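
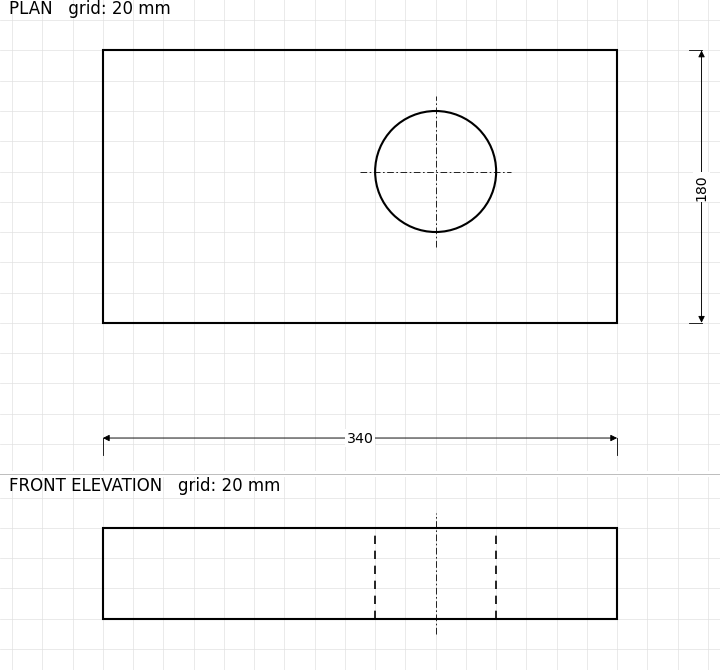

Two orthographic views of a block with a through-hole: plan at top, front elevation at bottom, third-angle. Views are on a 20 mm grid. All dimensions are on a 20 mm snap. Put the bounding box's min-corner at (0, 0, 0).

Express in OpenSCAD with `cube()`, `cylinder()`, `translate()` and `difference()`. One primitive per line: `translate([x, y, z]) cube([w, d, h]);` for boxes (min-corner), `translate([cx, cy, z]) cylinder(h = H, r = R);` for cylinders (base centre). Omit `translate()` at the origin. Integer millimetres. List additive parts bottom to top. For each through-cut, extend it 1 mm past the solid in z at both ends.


difference() {
  cube([340, 180, 60]);
  translate([220, 100, -1]) cylinder(h = 62, r = 40);
}


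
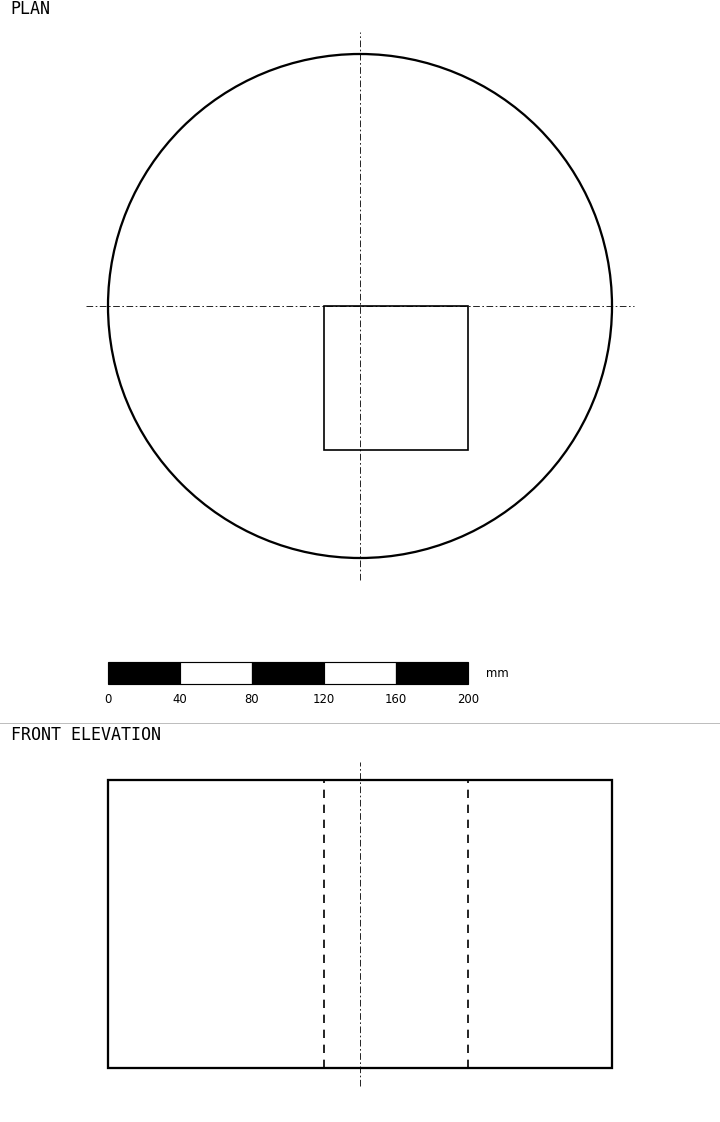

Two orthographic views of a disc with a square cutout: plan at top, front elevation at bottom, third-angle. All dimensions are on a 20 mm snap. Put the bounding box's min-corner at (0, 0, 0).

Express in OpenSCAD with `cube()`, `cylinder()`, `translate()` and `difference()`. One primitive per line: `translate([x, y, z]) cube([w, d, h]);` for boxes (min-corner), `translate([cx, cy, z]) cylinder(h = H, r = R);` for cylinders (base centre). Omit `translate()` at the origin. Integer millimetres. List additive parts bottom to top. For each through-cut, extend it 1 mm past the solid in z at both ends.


difference() {
  translate([140, 140, 0]) cylinder(h = 160, r = 140);
  translate([120, 60, -1]) cube([80, 80, 162]);
}


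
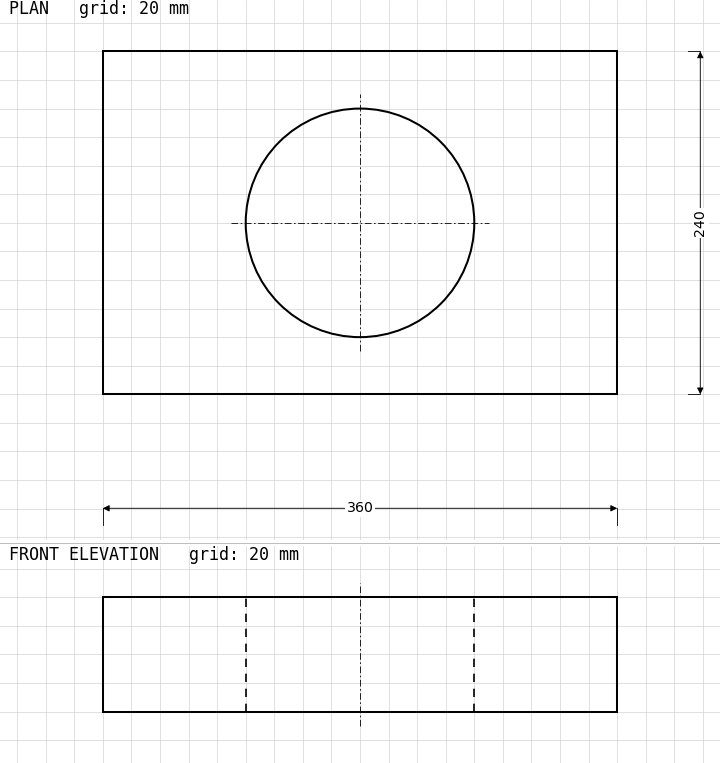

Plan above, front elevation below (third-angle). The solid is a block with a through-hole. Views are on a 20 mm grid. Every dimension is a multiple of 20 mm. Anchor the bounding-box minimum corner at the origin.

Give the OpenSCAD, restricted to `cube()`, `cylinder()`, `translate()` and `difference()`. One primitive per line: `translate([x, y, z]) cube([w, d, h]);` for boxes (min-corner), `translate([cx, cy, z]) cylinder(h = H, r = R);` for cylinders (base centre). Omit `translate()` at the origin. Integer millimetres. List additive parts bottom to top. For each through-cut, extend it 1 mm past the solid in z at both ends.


difference() {
  cube([360, 240, 80]);
  translate([180, 120, -1]) cylinder(h = 82, r = 80);
}


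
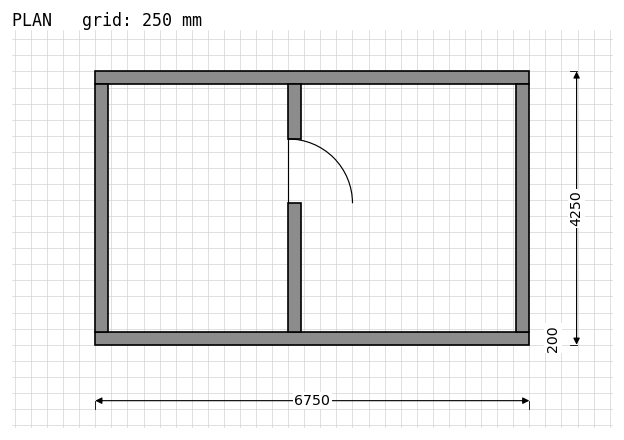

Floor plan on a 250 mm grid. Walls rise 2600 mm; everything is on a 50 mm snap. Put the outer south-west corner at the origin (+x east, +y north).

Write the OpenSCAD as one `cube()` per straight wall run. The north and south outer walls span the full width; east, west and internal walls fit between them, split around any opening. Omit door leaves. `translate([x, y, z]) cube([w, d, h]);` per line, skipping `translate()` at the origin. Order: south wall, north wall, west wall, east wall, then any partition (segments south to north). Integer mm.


cube([6750, 200, 2600]);
translate([0, 4050, 0]) cube([6750, 200, 2600]);
translate([0, 200, 0]) cube([200, 3850, 2600]);
translate([6550, 200, 0]) cube([200, 3850, 2600]);
translate([3000, 200, 0]) cube([200, 2000, 2600]);
translate([3000, 3200, 0]) cube([200, 850, 2600]);


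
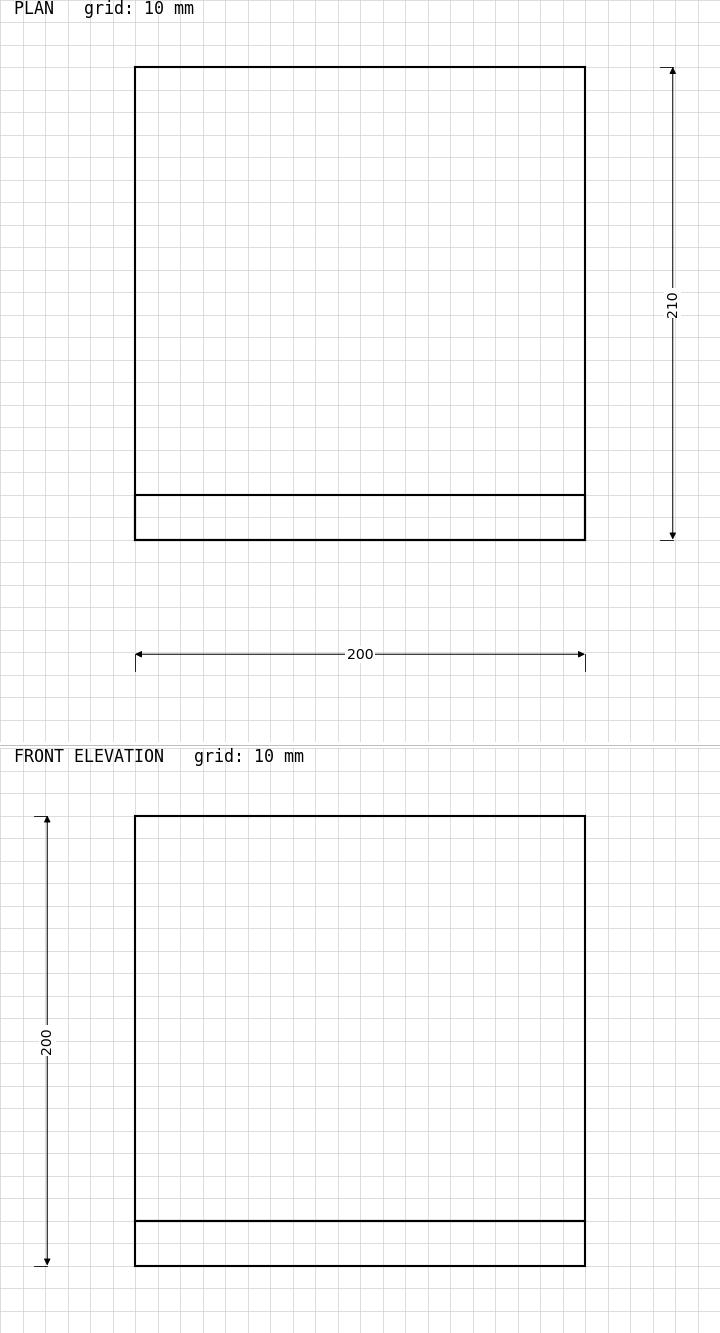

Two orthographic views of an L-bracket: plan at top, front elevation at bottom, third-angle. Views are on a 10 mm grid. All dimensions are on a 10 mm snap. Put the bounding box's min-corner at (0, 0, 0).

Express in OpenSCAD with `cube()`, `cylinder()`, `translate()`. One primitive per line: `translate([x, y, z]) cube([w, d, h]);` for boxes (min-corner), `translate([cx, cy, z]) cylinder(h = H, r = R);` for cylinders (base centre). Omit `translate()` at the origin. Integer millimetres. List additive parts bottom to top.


cube([200, 210, 20]);
translate([0, 0, 20]) cube([200, 20, 180]);


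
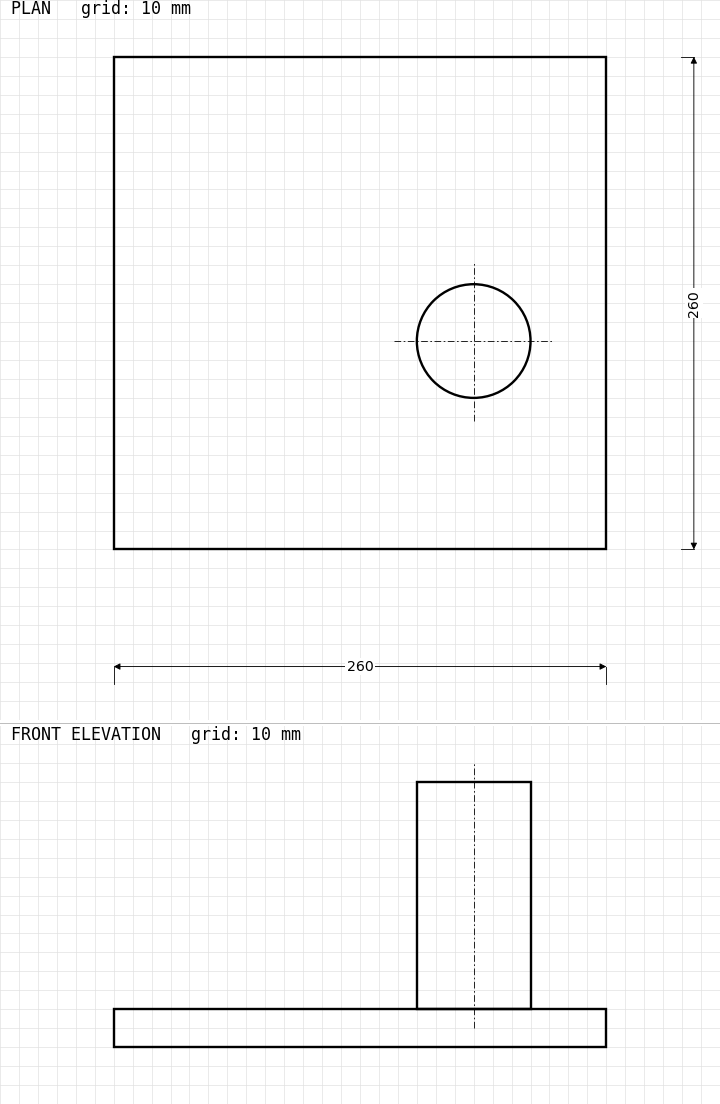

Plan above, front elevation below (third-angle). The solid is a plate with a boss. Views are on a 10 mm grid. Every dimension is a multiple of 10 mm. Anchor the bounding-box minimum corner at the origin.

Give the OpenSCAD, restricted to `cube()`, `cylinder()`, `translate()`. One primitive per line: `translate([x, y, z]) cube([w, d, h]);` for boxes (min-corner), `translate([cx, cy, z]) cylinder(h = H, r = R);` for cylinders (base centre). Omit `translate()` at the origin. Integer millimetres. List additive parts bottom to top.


cube([260, 260, 20]);
translate([190, 110, 20]) cylinder(h = 120, r = 30);


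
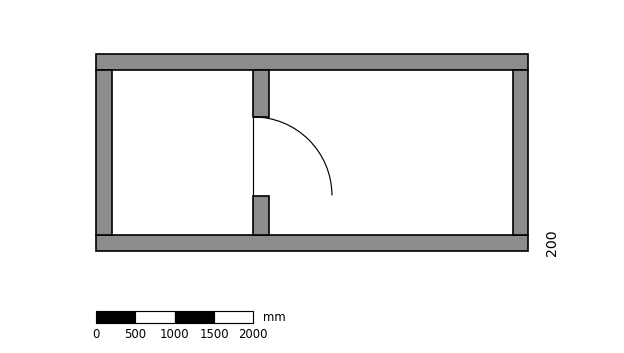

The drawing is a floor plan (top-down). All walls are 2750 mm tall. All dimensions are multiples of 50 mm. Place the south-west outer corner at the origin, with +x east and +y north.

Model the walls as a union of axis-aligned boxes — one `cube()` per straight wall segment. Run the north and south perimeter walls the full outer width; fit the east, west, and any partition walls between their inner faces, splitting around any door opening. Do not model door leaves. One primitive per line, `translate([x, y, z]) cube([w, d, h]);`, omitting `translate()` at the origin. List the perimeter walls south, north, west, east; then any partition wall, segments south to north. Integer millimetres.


cube([5500, 200, 2750]);
translate([0, 2300, 0]) cube([5500, 200, 2750]);
translate([0, 200, 0]) cube([200, 2100, 2750]);
translate([5300, 200, 0]) cube([200, 2100, 2750]);
translate([2000, 200, 0]) cube([200, 500, 2750]);
translate([2000, 1700, 0]) cube([200, 600, 2750]);


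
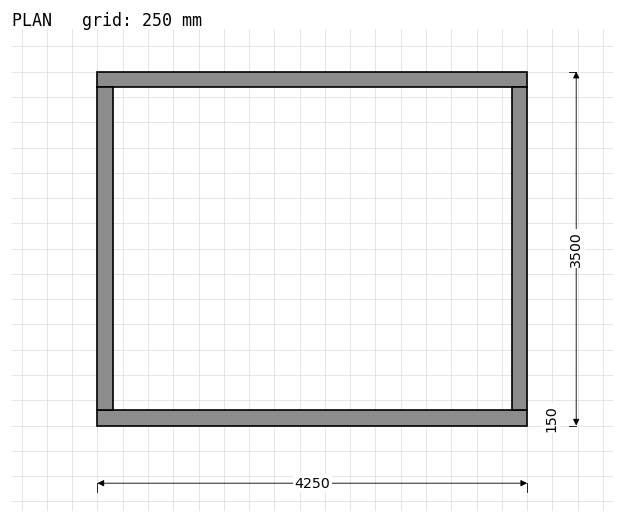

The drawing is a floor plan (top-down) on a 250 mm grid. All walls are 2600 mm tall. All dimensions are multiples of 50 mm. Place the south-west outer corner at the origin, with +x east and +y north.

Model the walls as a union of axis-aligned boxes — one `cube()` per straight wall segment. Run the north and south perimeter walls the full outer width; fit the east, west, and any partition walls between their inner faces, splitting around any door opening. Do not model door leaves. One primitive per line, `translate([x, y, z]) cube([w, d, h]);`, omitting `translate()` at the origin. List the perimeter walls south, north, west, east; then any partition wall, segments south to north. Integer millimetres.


cube([4250, 150, 2600]);
translate([0, 3350, 0]) cube([4250, 150, 2600]);
translate([0, 150, 0]) cube([150, 3200, 2600]);
translate([4100, 150, 0]) cube([150, 3200, 2600]);


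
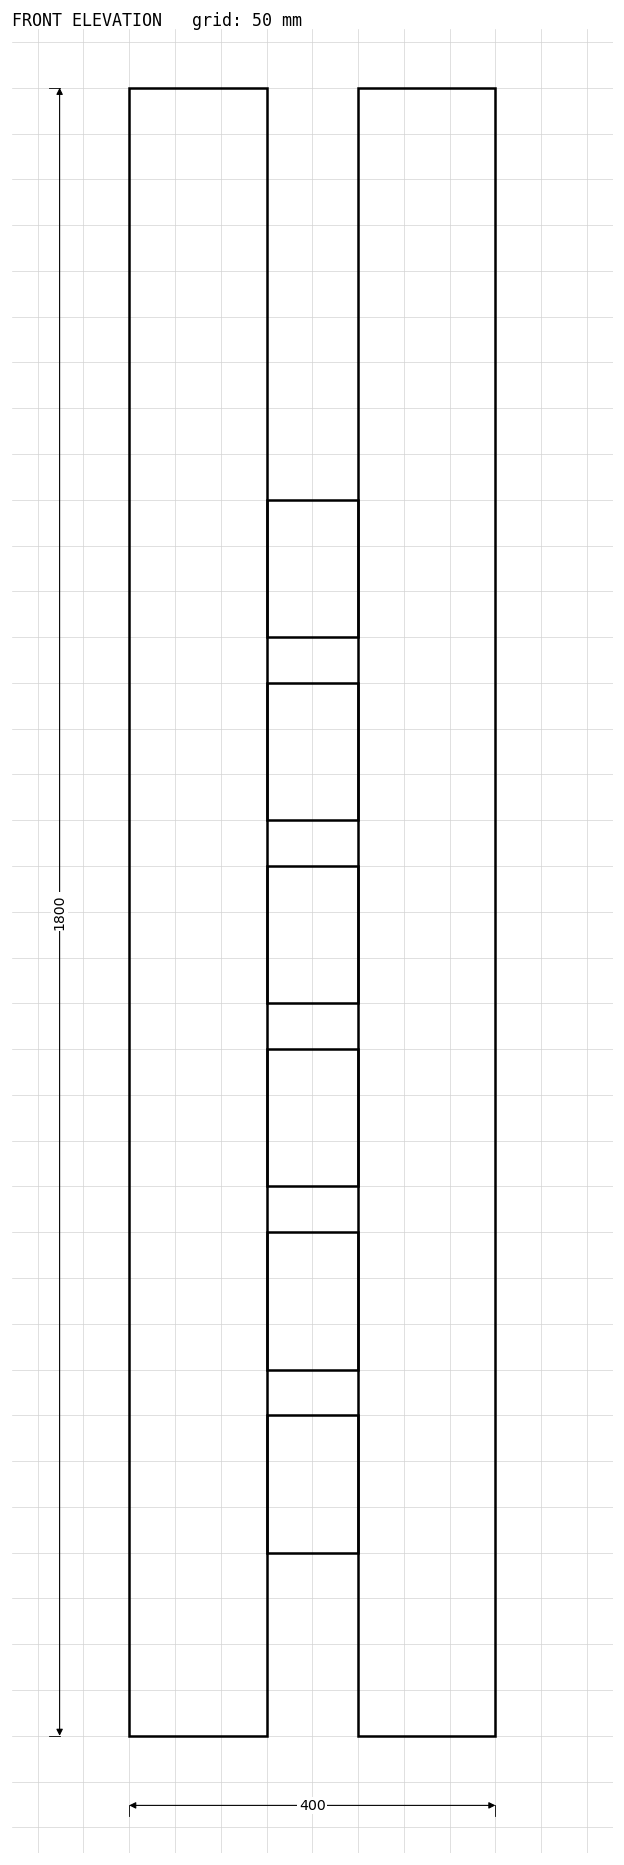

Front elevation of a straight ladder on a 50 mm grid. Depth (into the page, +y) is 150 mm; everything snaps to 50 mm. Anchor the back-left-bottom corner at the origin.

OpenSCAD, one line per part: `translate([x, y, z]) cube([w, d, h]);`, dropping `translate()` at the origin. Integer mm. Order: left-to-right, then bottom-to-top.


cube([150, 150, 1800]);
translate([150, 0, 200]) cube([100, 150, 150]);
translate([150, 0, 400]) cube([100, 150, 150]);
translate([150, 0, 600]) cube([100, 150, 150]);
translate([150, 0, 800]) cube([100, 150, 150]);
translate([150, 0, 1000]) cube([100, 150, 150]);
translate([150, 0, 1200]) cube([100, 150, 150]);
translate([250, 0, 0]) cube([150, 150, 1800]);


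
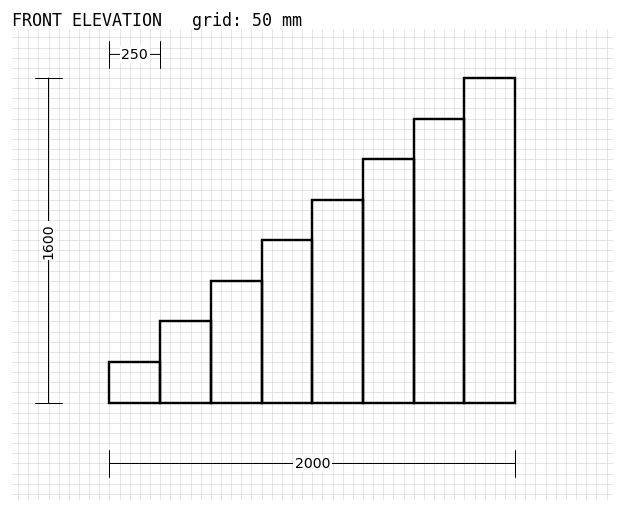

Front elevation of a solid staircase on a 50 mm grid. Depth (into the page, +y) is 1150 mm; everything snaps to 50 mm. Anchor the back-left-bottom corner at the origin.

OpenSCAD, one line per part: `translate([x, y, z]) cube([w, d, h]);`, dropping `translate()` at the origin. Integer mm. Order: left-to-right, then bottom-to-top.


cube([250, 1150, 200]);
translate([250, 0, 0]) cube([250, 1150, 400]);
translate([500, 0, 0]) cube([250, 1150, 600]);
translate([750, 0, 0]) cube([250, 1150, 800]);
translate([1000, 0, 0]) cube([250, 1150, 1000]);
translate([1250, 0, 0]) cube([250, 1150, 1200]);
translate([1500, 0, 0]) cube([250, 1150, 1400]);
translate([1750, 0, 0]) cube([250, 1150, 1600]);


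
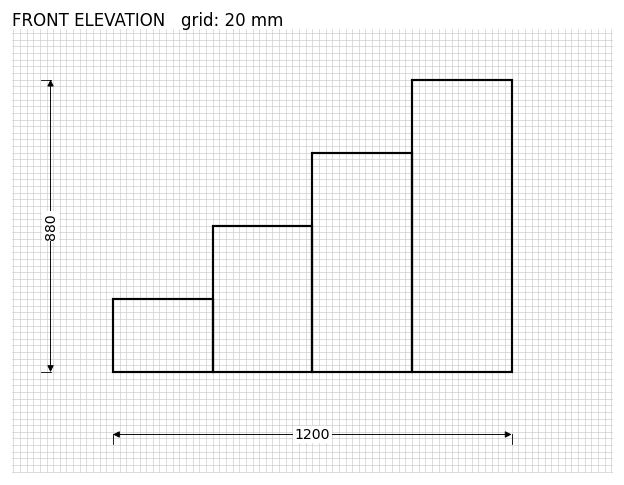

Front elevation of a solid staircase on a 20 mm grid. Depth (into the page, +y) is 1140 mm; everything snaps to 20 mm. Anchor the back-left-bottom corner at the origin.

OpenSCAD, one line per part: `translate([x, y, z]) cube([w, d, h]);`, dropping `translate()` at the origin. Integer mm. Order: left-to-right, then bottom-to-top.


cube([300, 1140, 220]);
translate([300, 0, 0]) cube([300, 1140, 440]);
translate([600, 0, 0]) cube([300, 1140, 660]);
translate([900, 0, 0]) cube([300, 1140, 880]);


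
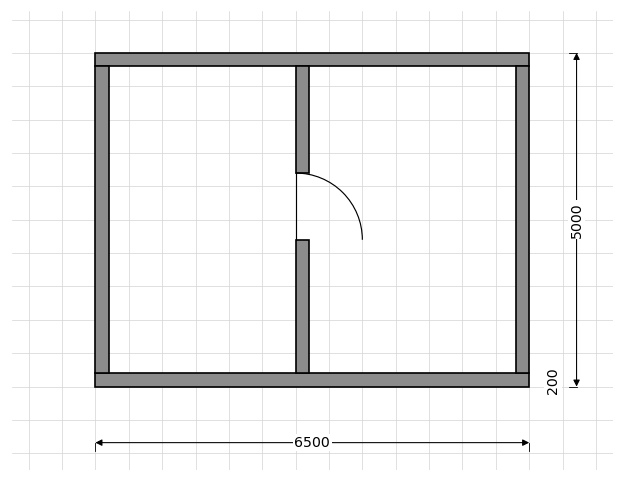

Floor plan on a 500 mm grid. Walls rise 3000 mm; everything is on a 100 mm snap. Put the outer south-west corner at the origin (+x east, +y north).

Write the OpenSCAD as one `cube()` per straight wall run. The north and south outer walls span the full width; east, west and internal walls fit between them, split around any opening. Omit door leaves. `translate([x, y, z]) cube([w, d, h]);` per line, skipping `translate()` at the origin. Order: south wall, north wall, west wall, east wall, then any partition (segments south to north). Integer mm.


cube([6500, 200, 3000]);
translate([0, 4800, 0]) cube([6500, 200, 3000]);
translate([0, 200, 0]) cube([200, 4600, 3000]);
translate([6300, 200, 0]) cube([200, 4600, 3000]);
translate([3000, 200, 0]) cube([200, 2000, 3000]);
translate([3000, 3200, 0]) cube([200, 1600, 3000]);


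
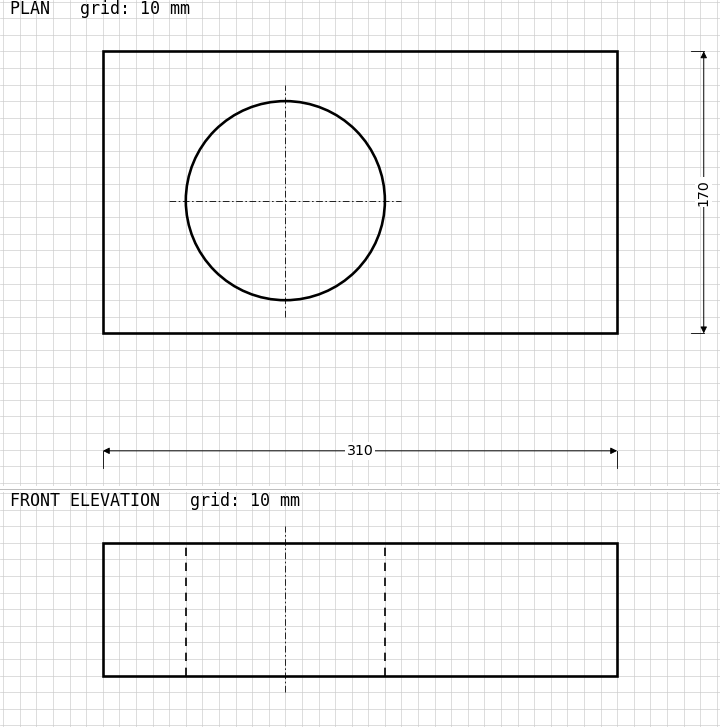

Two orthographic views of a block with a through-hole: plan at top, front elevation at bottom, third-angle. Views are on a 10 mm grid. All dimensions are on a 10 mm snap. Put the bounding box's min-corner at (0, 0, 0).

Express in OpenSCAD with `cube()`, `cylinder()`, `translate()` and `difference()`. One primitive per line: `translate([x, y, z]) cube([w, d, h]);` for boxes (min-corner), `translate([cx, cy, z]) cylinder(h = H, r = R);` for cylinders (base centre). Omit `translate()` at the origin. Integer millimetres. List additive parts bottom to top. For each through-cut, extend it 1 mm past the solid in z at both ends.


difference() {
  cube([310, 170, 80]);
  translate([110, 80, -1]) cylinder(h = 82, r = 60);
}


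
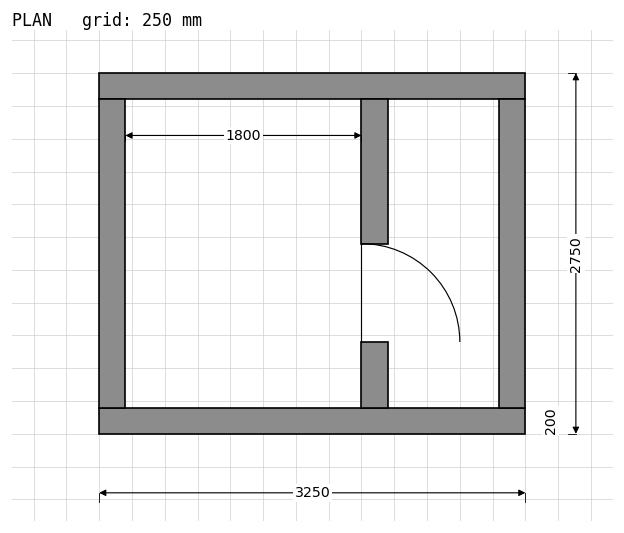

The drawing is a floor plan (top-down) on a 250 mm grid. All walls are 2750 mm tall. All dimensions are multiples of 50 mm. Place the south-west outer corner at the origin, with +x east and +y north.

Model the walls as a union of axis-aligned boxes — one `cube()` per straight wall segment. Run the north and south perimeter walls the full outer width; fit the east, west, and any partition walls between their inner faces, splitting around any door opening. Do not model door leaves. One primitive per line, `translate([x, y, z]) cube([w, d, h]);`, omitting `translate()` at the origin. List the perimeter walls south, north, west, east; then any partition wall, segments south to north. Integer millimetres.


cube([3250, 200, 2750]);
translate([0, 2550, 0]) cube([3250, 200, 2750]);
translate([0, 200, 0]) cube([200, 2350, 2750]);
translate([3050, 200, 0]) cube([200, 2350, 2750]);
translate([2000, 200, 0]) cube([200, 500, 2750]);
translate([2000, 1450, 0]) cube([200, 1100, 2750]);


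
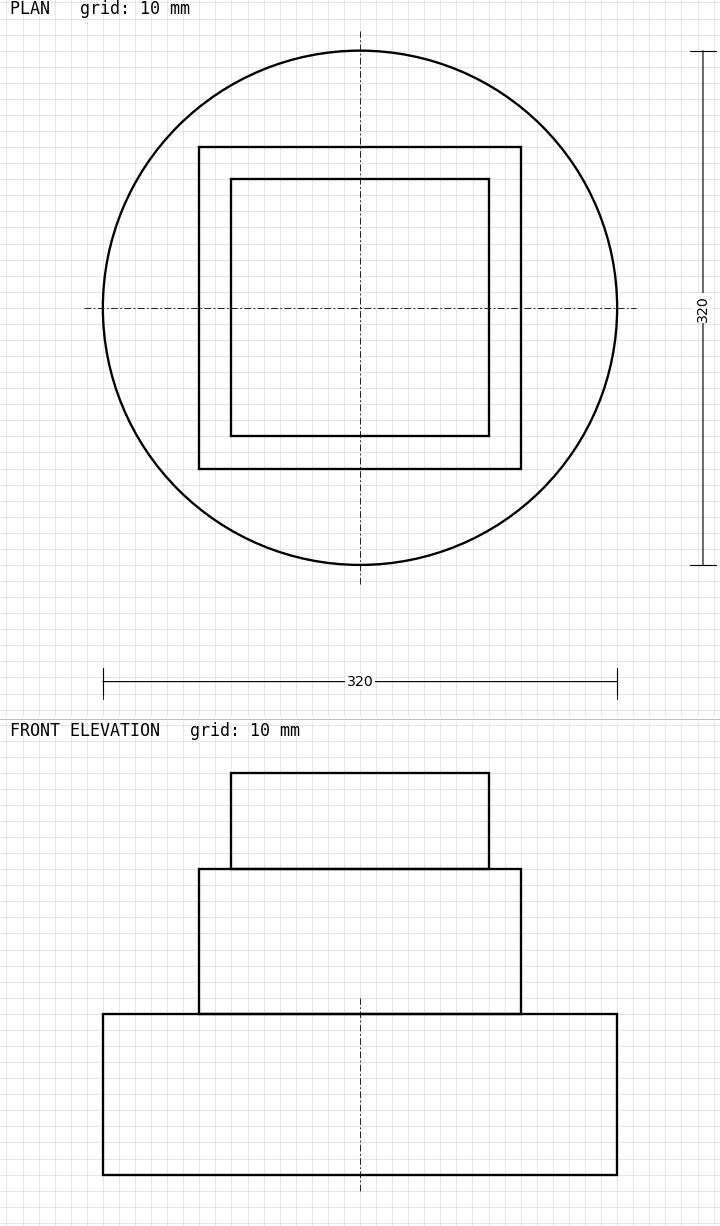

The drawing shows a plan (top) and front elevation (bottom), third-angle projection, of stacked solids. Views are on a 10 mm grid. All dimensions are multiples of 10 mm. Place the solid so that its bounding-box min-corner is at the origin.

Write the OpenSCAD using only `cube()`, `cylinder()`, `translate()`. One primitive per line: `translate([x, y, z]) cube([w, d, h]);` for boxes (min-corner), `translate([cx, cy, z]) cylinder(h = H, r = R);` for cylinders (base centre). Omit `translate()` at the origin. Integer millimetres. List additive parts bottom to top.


translate([160, 160, 0]) cylinder(h = 100, r = 160);
translate([60, 60, 100]) cube([200, 200, 90]);
translate([80, 80, 190]) cube([160, 160, 60]);


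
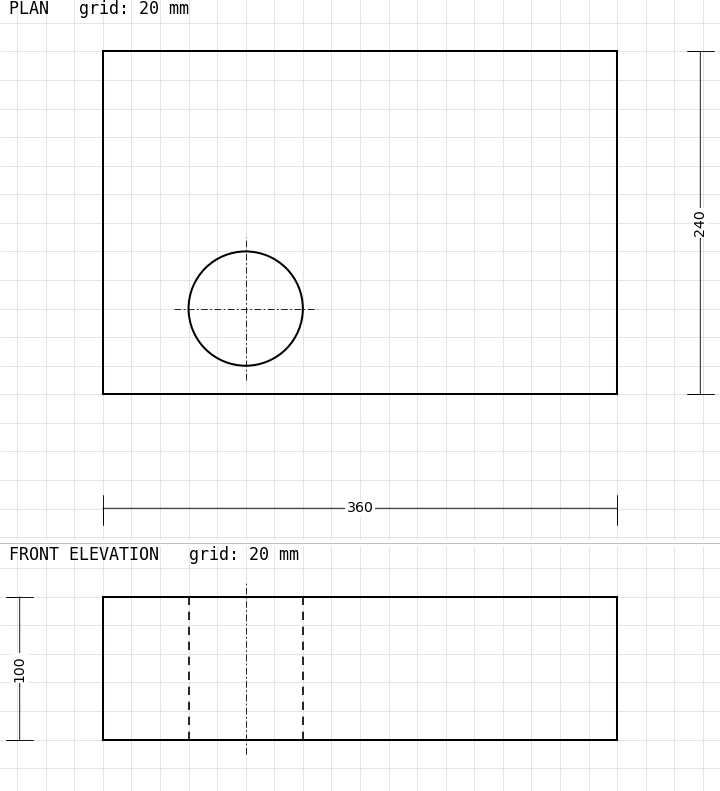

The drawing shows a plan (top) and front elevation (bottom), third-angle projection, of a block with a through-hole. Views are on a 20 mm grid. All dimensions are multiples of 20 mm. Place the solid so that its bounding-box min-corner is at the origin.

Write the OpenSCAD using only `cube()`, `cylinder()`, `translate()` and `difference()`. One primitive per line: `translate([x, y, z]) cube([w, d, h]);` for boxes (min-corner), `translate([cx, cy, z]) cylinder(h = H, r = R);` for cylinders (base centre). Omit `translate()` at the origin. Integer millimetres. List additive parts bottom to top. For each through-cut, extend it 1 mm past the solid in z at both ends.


difference() {
  cube([360, 240, 100]);
  translate([100, 60, -1]) cylinder(h = 102, r = 40);
}


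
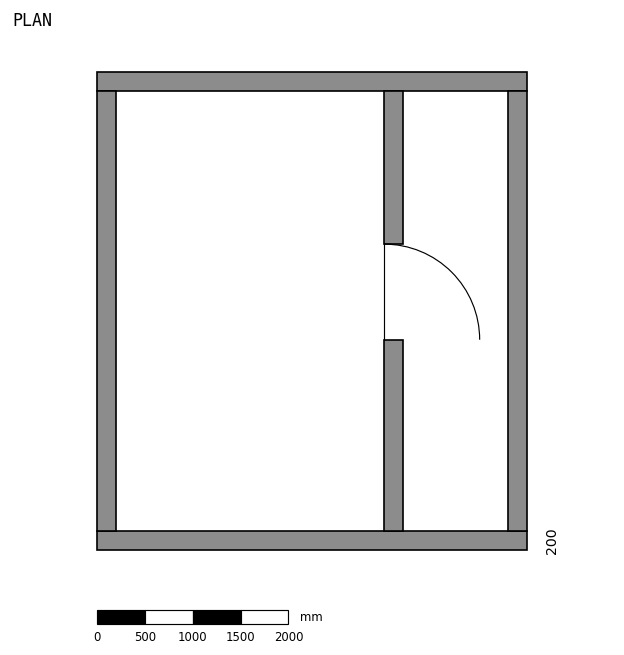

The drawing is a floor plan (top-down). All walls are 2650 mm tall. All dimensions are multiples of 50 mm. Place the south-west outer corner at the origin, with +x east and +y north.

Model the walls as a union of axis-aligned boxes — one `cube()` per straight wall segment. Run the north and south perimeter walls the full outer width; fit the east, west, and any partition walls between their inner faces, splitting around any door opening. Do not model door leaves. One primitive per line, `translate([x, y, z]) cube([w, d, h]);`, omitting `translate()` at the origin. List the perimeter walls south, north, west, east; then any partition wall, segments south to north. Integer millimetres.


cube([4500, 200, 2650]);
translate([0, 4800, 0]) cube([4500, 200, 2650]);
translate([0, 200, 0]) cube([200, 4600, 2650]);
translate([4300, 200, 0]) cube([200, 4600, 2650]);
translate([3000, 200, 0]) cube([200, 2000, 2650]);
translate([3000, 3200, 0]) cube([200, 1600, 2650]);


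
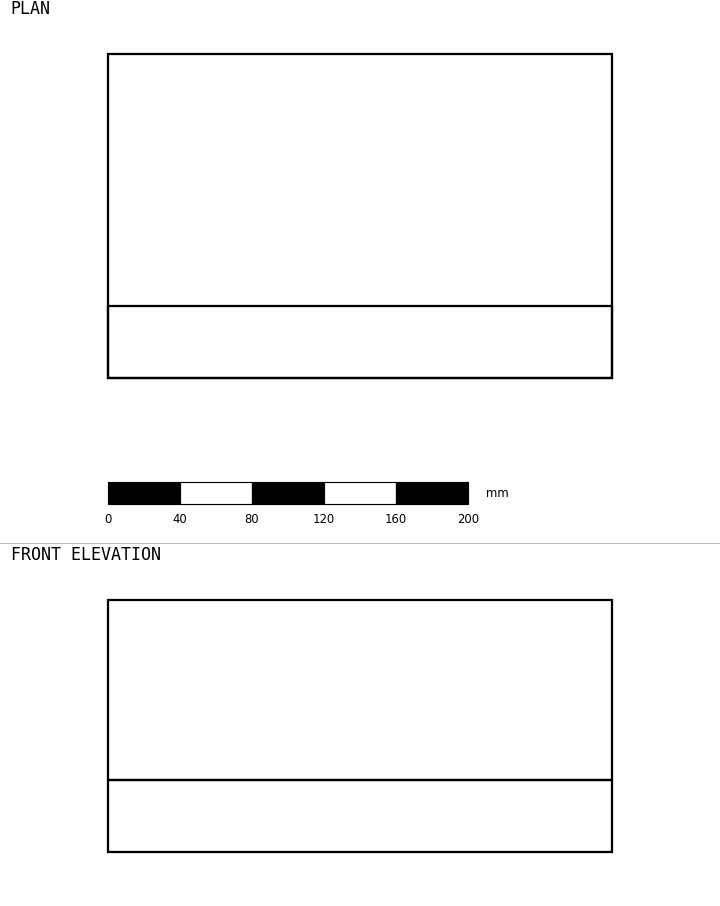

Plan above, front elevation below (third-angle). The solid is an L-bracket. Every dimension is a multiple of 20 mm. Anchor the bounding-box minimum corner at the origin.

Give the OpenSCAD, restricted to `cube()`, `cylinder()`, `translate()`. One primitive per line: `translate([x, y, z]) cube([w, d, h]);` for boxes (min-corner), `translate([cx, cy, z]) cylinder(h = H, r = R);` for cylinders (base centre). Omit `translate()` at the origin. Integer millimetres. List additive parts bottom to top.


cube([280, 180, 40]);
translate([0, 0, 40]) cube([280, 40, 100]);


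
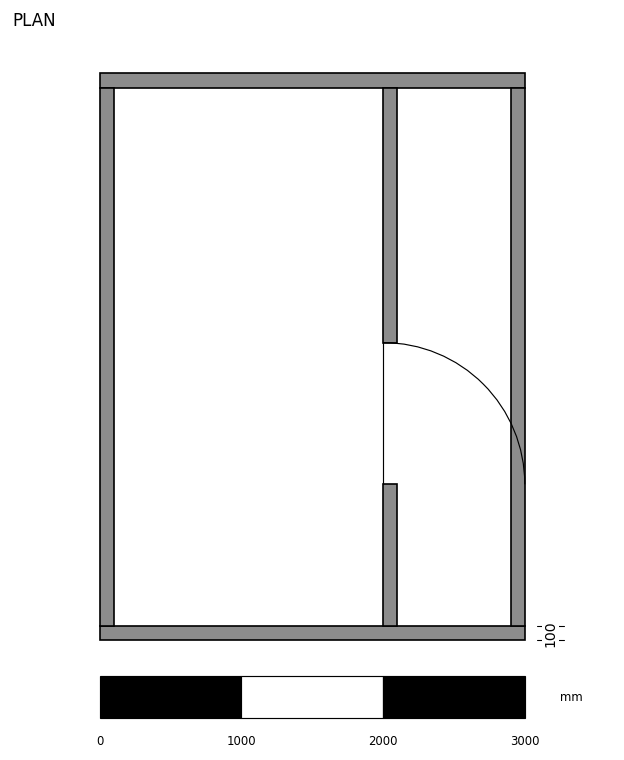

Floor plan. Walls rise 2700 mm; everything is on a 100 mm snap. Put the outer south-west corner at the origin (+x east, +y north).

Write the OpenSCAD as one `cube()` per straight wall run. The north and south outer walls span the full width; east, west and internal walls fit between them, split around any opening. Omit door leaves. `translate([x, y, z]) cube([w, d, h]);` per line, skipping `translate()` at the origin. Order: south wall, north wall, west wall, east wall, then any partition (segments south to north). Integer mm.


cube([3000, 100, 2700]);
translate([0, 3900, 0]) cube([3000, 100, 2700]);
translate([0, 100, 0]) cube([100, 3800, 2700]);
translate([2900, 100, 0]) cube([100, 3800, 2700]);
translate([2000, 100, 0]) cube([100, 1000, 2700]);
translate([2000, 2100, 0]) cube([100, 1800, 2700]);


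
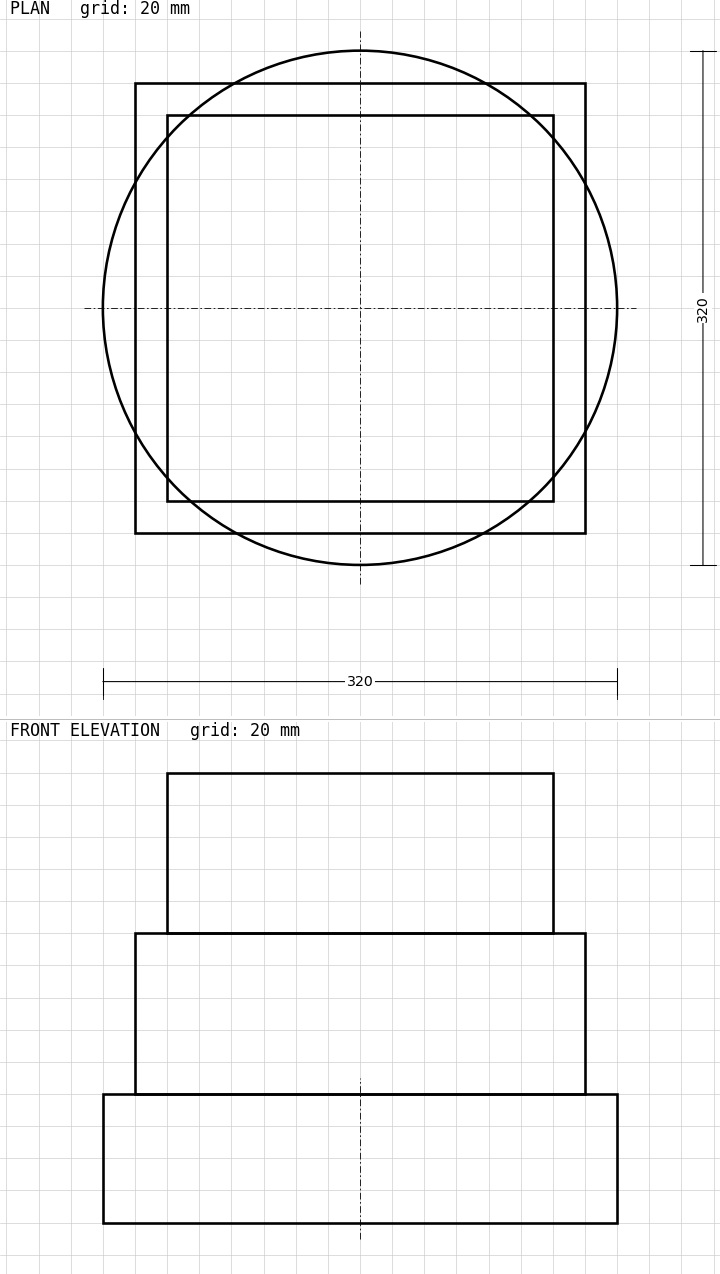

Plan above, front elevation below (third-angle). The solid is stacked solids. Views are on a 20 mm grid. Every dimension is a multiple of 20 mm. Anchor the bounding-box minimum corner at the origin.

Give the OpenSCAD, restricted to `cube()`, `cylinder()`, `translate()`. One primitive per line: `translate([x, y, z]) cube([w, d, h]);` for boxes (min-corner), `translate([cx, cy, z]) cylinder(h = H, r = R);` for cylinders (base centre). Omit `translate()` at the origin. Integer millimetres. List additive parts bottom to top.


translate([160, 160, 0]) cylinder(h = 80, r = 160);
translate([20, 20, 80]) cube([280, 280, 100]);
translate([40, 40, 180]) cube([240, 240, 100]);


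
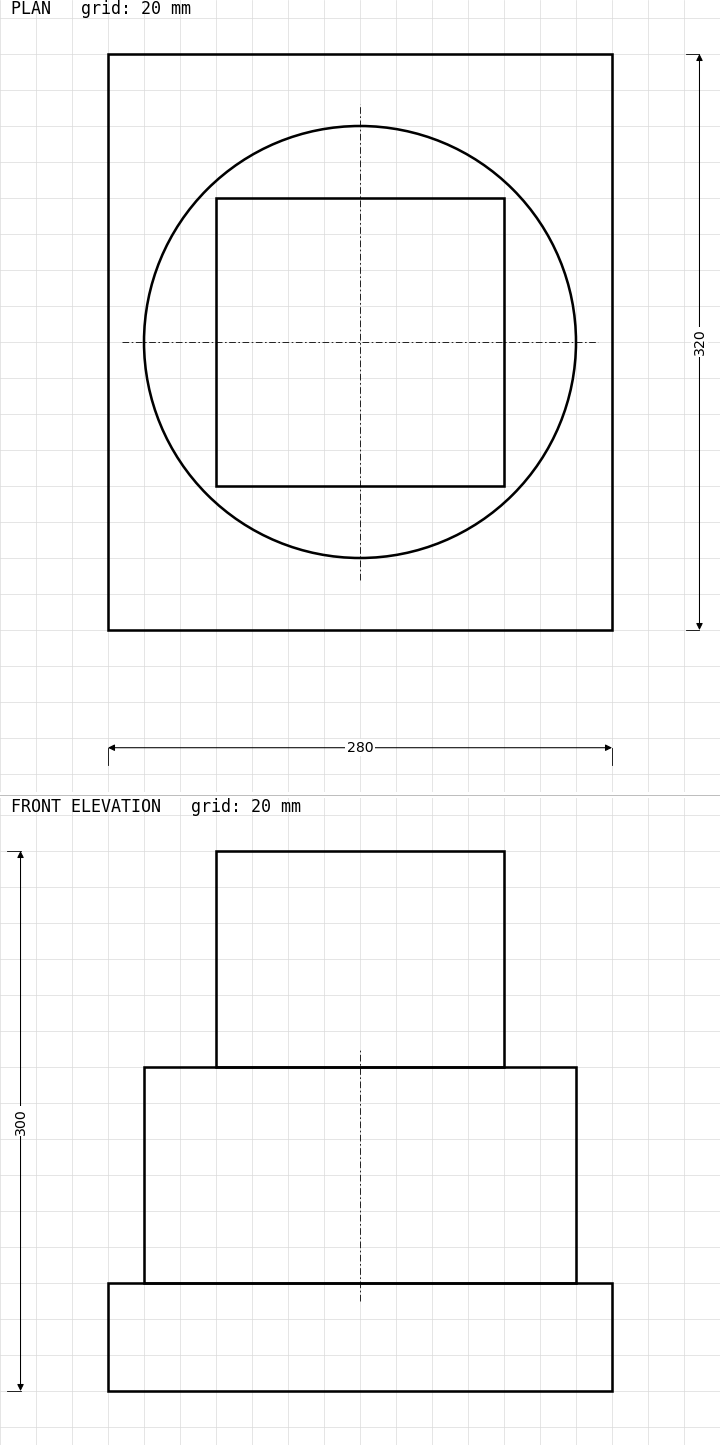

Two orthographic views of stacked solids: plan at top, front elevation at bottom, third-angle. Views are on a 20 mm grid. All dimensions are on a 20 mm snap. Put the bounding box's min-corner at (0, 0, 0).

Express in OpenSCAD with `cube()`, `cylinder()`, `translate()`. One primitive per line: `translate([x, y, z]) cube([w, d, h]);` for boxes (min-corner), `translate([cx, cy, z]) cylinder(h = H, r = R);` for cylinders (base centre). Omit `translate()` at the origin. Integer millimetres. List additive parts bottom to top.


cube([280, 320, 60]);
translate([140, 160, 60]) cylinder(h = 120, r = 120);
translate([60, 80, 180]) cube([160, 160, 120]);


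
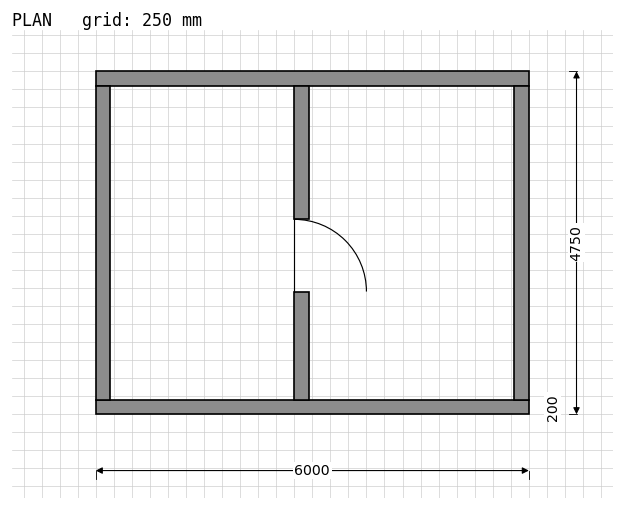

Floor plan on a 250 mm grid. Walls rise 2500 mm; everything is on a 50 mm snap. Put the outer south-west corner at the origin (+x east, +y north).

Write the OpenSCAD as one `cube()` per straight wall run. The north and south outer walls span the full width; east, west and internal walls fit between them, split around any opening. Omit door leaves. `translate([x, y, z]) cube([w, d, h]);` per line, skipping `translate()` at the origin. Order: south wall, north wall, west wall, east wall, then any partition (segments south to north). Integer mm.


cube([6000, 200, 2500]);
translate([0, 4550, 0]) cube([6000, 200, 2500]);
translate([0, 200, 0]) cube([200, 4350, 2500]);
translate([5800, 200, 0]) cube([200, 4350, 2500]);
translate([2750, 200, 0]) cube([200, 1500, 2500]);
translate([2750, 2700, 0]) cube([200, 1850, 2500]);


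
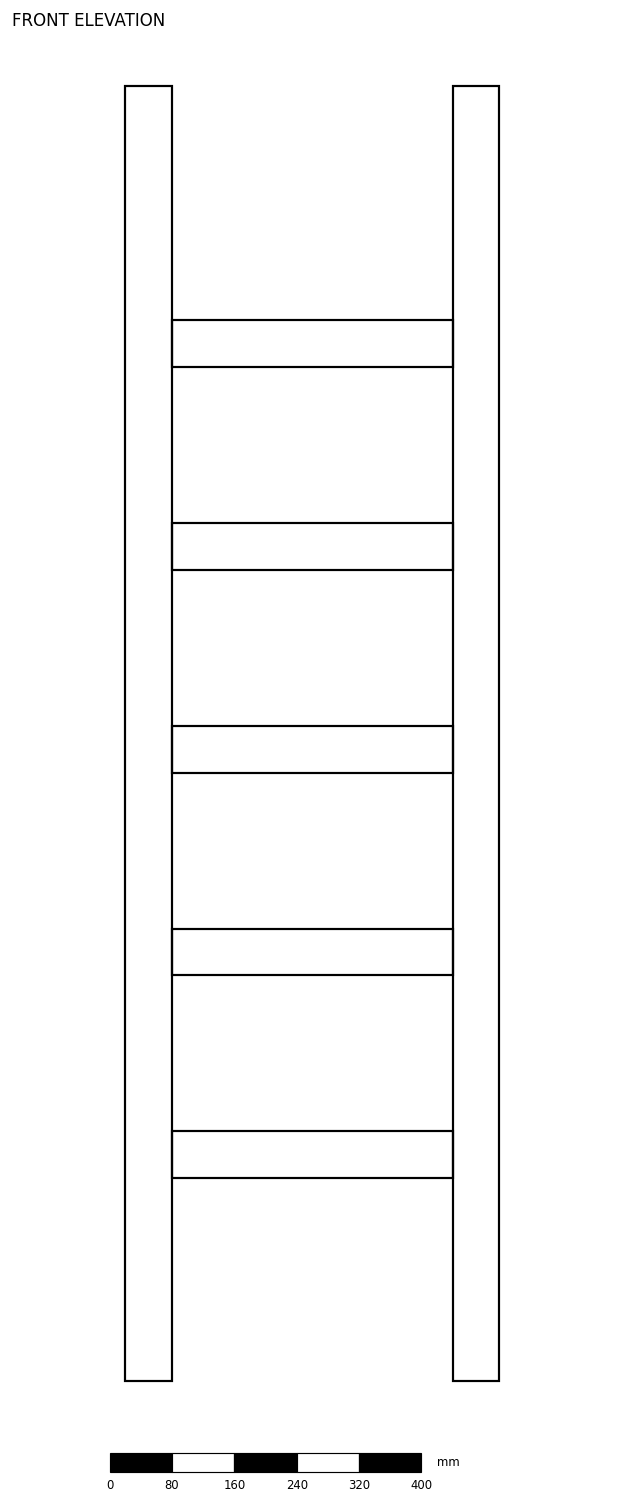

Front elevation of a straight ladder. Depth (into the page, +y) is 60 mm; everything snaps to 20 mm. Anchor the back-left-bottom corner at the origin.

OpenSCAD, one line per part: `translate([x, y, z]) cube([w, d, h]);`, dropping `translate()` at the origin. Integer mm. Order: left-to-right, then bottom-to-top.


cube([60, 60, 1660]);
translate([60, 0, 260]) cube([360, 60, 60]);
translate([60, 0, 520]) cube([360, 60, 60]);
translate([60, 0, 780]) cube([360, 60, 60]);
translate([60, 0, 1040]) cube([360, 60, 60]);
translate([60, 0, 1300]) cube([360, 60, 60]);
translate([420, 0, 0]) cube([60, 60, 1660]);


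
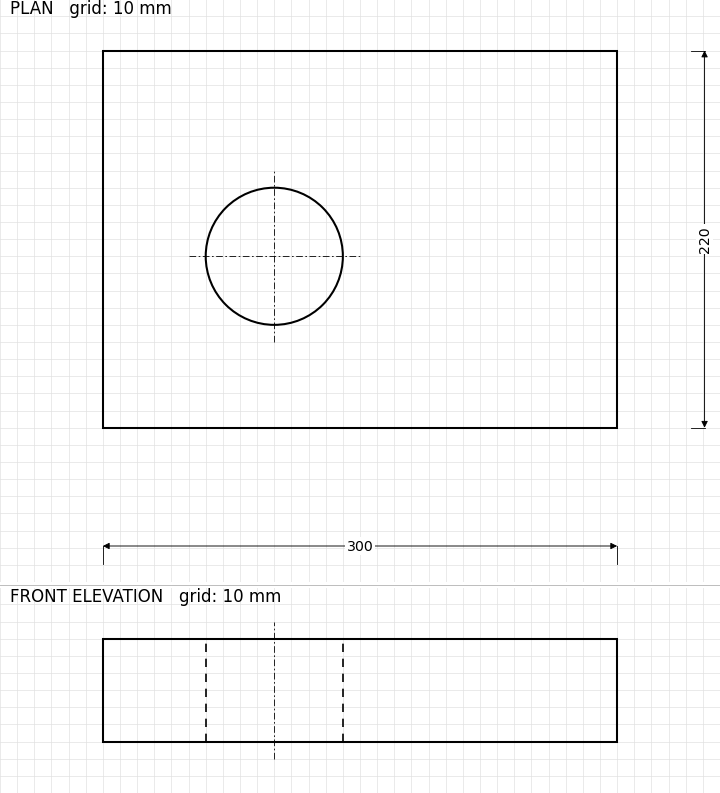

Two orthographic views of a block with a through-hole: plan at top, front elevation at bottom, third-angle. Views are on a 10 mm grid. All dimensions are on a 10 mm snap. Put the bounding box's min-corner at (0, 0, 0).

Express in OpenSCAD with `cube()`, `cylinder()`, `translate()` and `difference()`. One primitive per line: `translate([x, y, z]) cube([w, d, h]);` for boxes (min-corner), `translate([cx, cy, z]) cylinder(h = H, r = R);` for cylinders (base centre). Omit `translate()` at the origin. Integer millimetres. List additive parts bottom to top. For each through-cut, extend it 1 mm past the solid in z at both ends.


difference() {
  cube([300, 220, 60]);
  translate([100, 100, -1]) cylinder(h = 62, r = 40);
}


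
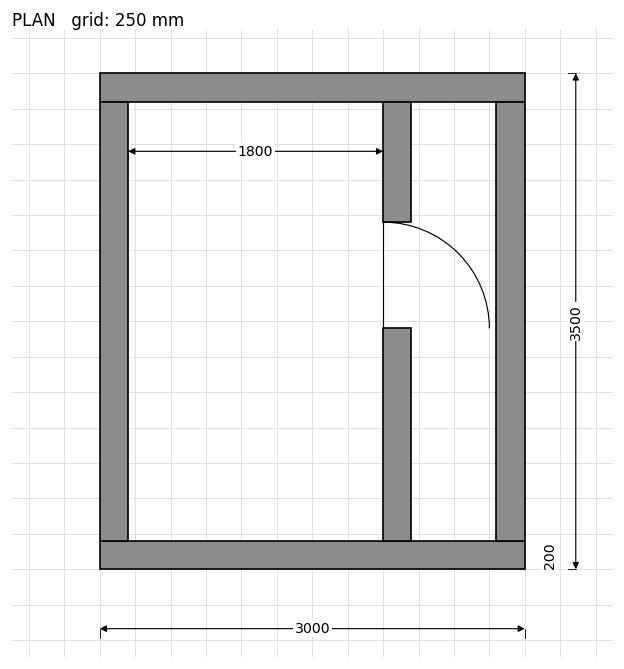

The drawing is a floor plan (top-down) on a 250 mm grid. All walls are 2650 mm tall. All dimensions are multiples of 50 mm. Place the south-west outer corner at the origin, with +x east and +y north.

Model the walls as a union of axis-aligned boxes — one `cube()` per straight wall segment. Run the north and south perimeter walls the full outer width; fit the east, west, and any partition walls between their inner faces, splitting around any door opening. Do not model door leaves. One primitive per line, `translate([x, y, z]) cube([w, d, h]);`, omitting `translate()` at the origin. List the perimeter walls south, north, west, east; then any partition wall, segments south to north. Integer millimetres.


cube([3000, 200, 2650]);
translate([0, 3300, 0]) cube([3000, 200, 2650]);
translate([0, 200, 0]) cube([200, 3100, 2650]);
translate([2800, 200, 0]) cube([200, 3100, 2650]);
translate([2000, 200, 0]) cube([200, 1500, 2650]);
translate([2000, 2450, 0]) cube([200, 850, 2650]);


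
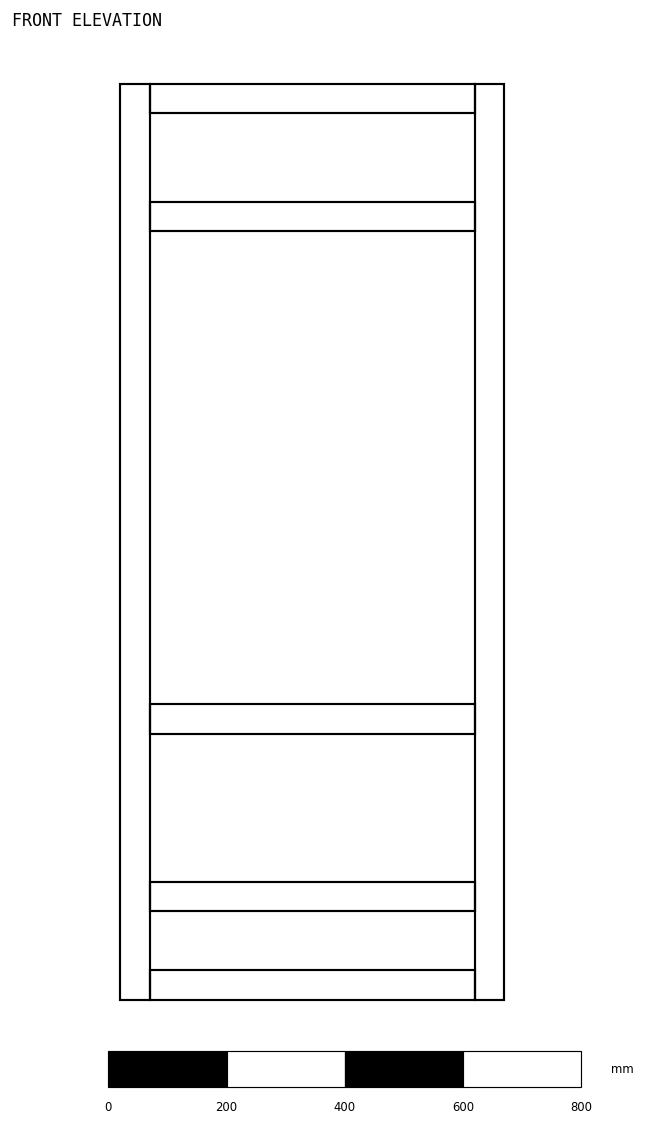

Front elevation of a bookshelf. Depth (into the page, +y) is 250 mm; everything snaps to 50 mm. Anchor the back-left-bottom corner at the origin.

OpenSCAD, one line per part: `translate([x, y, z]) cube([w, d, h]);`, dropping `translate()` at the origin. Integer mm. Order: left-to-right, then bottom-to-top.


cube([50, 250, 1550]);
translate([50, 0, 0]) cube([550, 250, 50]);
translate([50, 0, 150]) cube([550, 250, 50]);
translate([50, 0, 450]) cube([550, 250, 50]);
translate([50, 0, 1300]) cube([550, 250, 50]);
translate([50, 0, 1500]) cube([550, 250, 50]);
translate([600, 0, 0]) cube([50, 250, 1550]);


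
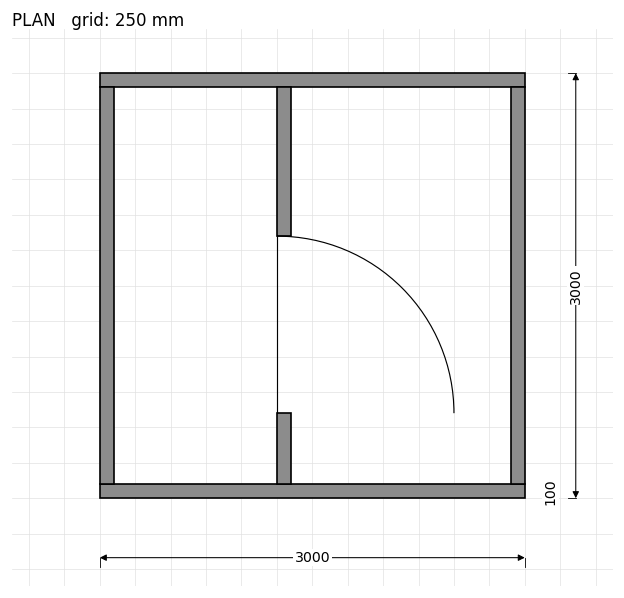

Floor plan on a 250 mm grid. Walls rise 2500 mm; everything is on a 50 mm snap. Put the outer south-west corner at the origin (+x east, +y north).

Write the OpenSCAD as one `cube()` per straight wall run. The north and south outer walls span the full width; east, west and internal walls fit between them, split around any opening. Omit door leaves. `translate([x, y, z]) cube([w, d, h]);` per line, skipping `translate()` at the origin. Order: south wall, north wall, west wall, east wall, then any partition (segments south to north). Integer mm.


cube([3000, 100, 2500]);
translate([0, 2900, 0]) cube([3000, 100, 2500]);
translate([0, 100, 0]) cube([100, 2800, 2500]);
translate([2900, 100, 0]) cube([100, 2800, 2500]);
translate([1250, 100, 0]) cube([100, 500, 2500]);
translate([1250, 1850, 0]) cube([100, 1050, 2500]);


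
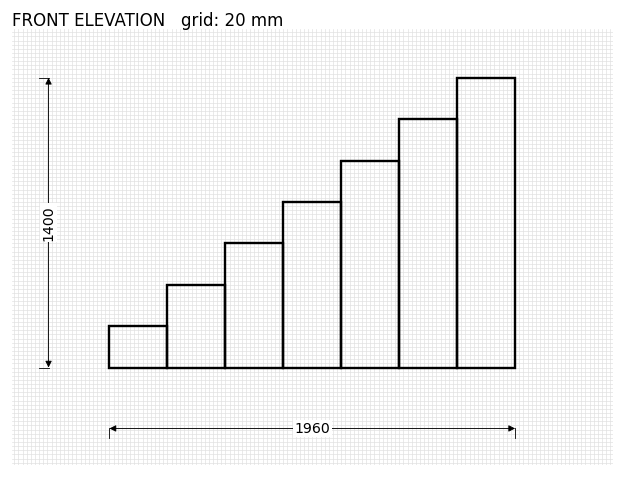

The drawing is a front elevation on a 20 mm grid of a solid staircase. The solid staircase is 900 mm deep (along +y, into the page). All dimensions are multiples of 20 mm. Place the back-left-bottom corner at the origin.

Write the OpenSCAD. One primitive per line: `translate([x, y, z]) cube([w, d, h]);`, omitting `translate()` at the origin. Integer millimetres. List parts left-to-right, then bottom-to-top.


cube([280, 900, 200]);
translate([280, 0, 0]) cube([280, 900, 400]);
translate([560, 0, 0]) cube([280, 900, 600]);
translate([840, 0, 0]) cube([280, 900, 800]);
translate([1120, 0, 0]) cube([280, 900, 1000]);
translate([1400, 0, 0]) cube([280, 900, 1200]);
translate([1680, 0, 0]) cube([280, 900, 1400]);


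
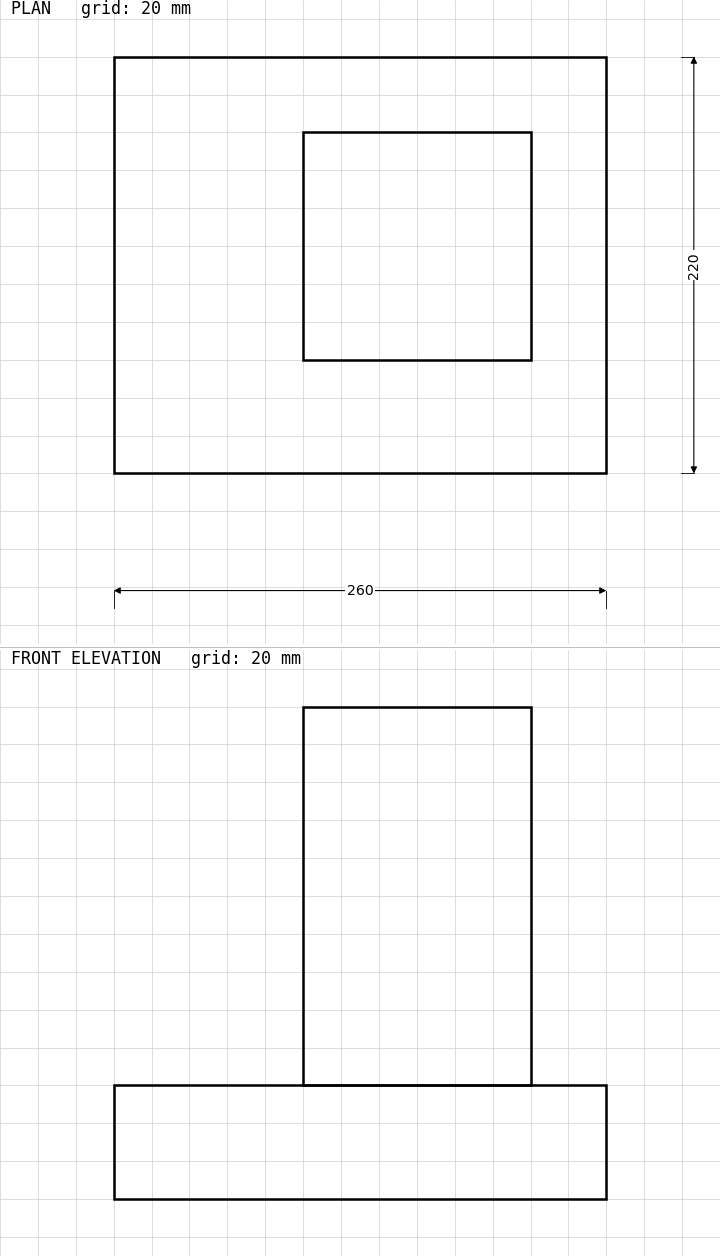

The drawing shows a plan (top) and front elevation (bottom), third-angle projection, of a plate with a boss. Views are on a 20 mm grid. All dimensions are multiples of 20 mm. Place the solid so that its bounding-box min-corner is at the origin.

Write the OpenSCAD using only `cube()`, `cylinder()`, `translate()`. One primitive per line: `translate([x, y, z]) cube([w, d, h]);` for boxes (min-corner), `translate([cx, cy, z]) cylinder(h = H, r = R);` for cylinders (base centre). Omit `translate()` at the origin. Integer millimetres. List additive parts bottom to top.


cube([260, 220, 60]);
translate([100, 60, 60]) cube([120, 120, 200]);


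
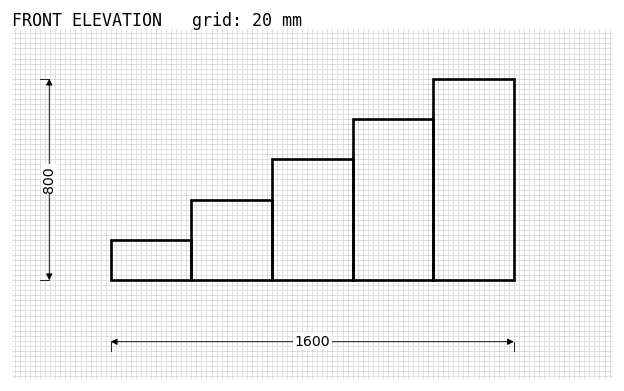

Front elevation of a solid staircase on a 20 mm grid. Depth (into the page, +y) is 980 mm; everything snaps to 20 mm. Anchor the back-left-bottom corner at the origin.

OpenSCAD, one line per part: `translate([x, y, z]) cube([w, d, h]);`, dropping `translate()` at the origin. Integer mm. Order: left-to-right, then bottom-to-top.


cube([320, 980, 160]);
translate([320, 0, 0]) cube([320, 980, 320]);
translate([640, 0, 0]) cube([320, 980, 480]);
translate([960, 0, 0]) cube([320, 980, 640]);
translate([1280, 0, 0]) cube([320, 980, 800]);


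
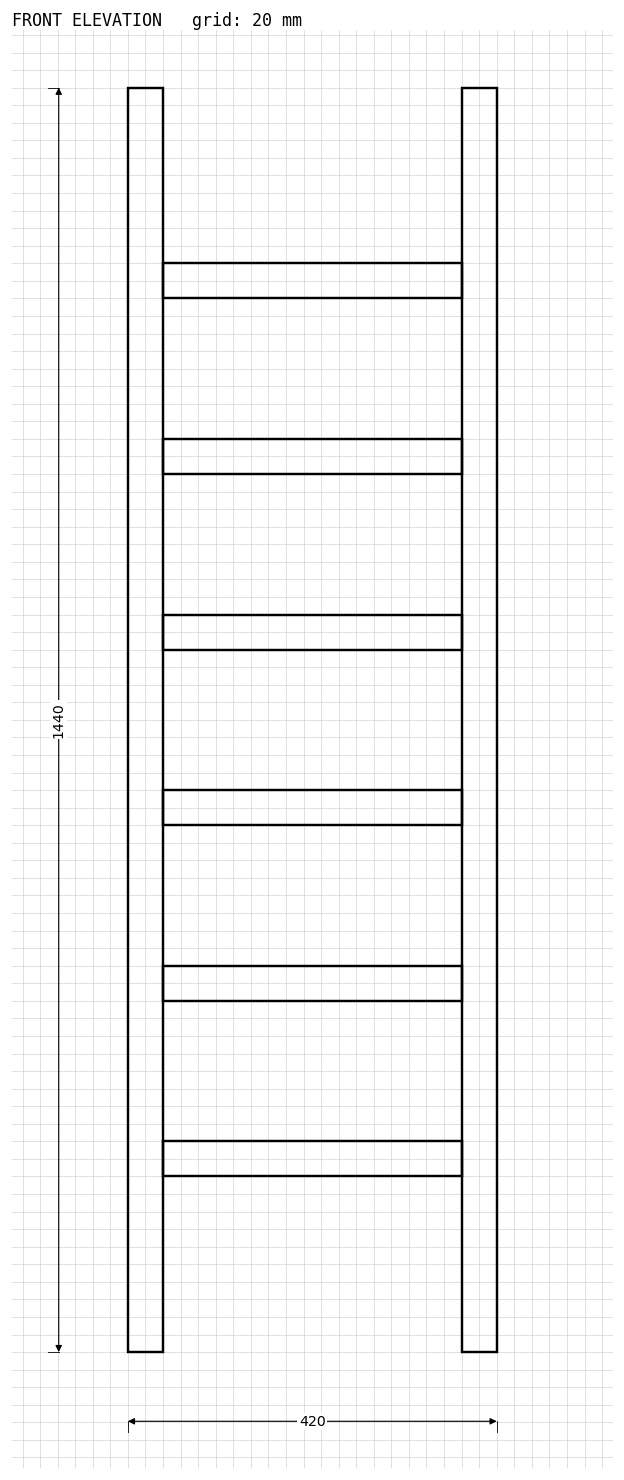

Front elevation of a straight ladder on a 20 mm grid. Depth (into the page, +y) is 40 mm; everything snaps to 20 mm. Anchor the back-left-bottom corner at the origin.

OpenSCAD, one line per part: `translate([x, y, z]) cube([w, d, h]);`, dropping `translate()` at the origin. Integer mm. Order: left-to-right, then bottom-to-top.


cube([40, 40, 1440]);
translate([40, 0, 200]) cube([340, 40, 40]);
translate([40, 0, 400]) cube([340, 40, 40]);
translate([40, 0, 600]) cube([340, 40, 40]);
translate([40, 0, 800]) cube([340, 40, 40]);
translate([40, 0, 1000]) cube([340, 40, 40]);
translate([40, 0, 1200]) cube([340, 40, 40]);
translate([380, 0, 0]) cube([40, 40, 1440]);


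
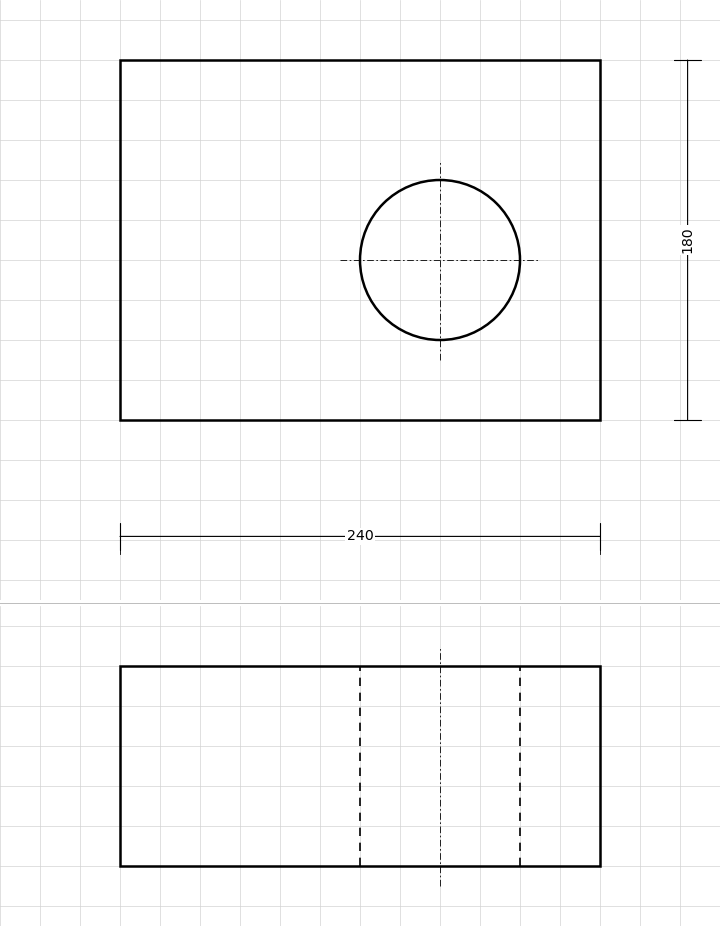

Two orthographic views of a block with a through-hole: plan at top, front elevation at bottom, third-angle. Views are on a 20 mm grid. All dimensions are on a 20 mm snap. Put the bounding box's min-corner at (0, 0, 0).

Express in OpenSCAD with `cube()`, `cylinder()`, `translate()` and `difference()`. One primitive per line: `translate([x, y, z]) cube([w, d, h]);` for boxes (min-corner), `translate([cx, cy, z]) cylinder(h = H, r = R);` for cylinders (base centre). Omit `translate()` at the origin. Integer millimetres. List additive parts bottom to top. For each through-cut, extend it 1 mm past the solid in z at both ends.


difference() {
  cube([240, 180, 100]);
  translate([160, 80, -1]) cylinder(h = 102, r = 40);
}


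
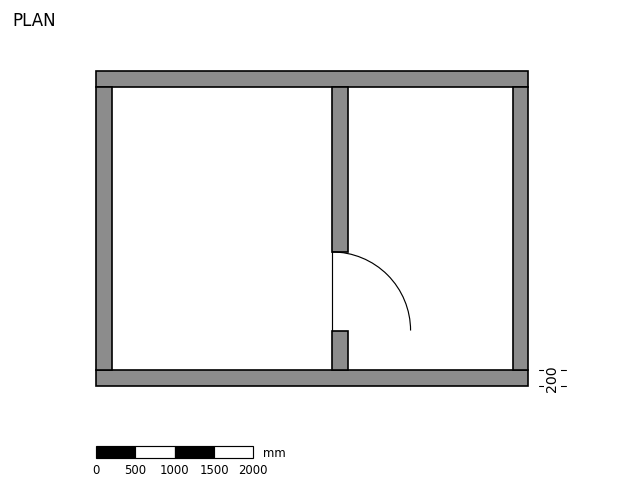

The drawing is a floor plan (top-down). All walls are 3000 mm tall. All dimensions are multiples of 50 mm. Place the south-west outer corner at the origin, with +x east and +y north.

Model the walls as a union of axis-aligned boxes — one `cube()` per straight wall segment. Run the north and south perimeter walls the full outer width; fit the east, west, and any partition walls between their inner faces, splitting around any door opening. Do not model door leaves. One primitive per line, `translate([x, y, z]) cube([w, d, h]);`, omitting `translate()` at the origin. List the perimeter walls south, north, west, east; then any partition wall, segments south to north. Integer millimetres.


cube([5500, 200, 3000]);
translate([0, 3800, 0]) cube([5500, 200, 3000]);
translate([0, 200, 0]) cube([200, 3600, 3000]);
translate([5300, 200, 0]) cube([200, 3600, 3000]);
translate([3000, 200, 0]) cube([200, 500, 3000]);
translate([3000, 1700, 0]) cube([200, 2100, 3000]);


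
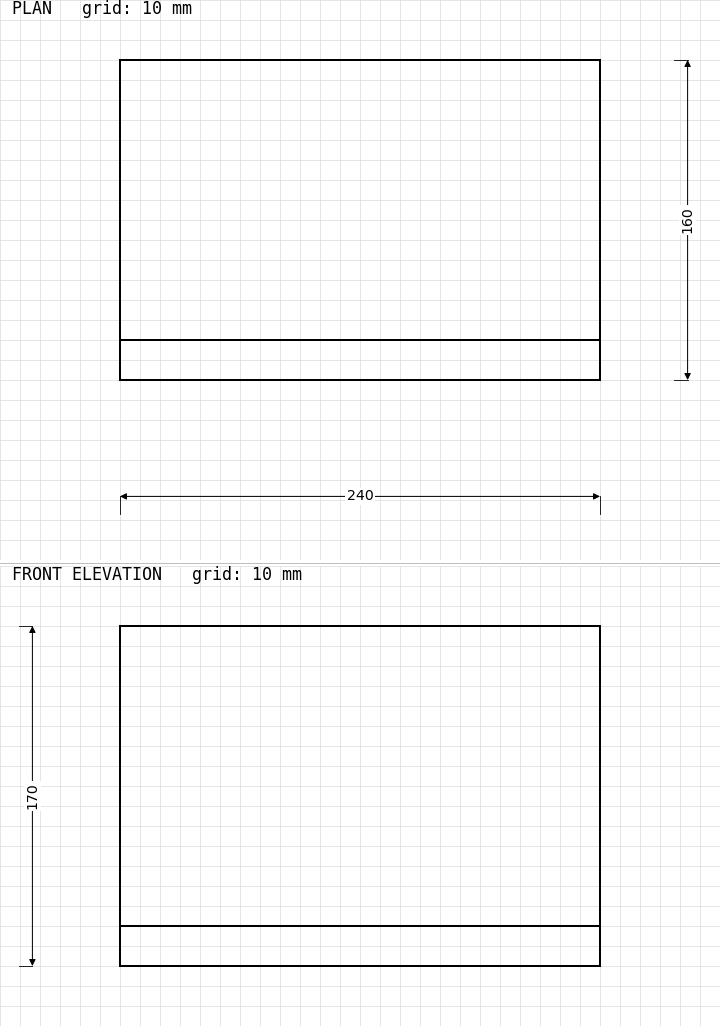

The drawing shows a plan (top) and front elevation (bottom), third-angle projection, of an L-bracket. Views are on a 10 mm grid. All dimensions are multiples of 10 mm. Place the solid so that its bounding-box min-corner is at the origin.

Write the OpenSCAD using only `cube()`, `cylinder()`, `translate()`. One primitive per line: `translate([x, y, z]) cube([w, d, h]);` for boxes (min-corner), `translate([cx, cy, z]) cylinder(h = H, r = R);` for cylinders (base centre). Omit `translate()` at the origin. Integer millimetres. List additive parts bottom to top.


cube([240, 160, 20]);
translate([0, 0, 20]) cube([240, 20, 150]);


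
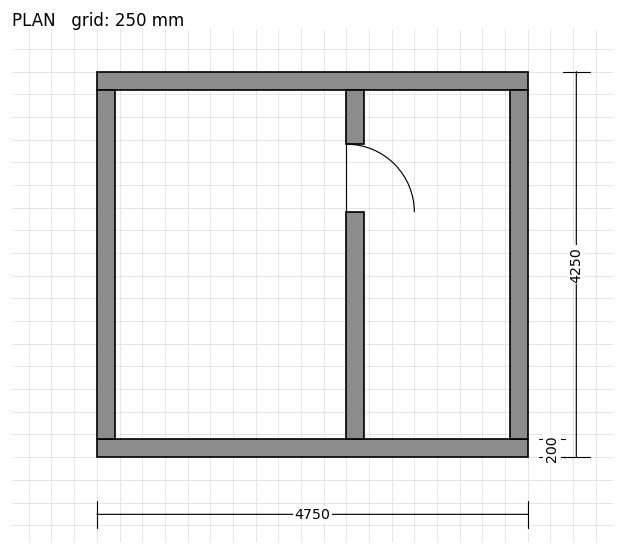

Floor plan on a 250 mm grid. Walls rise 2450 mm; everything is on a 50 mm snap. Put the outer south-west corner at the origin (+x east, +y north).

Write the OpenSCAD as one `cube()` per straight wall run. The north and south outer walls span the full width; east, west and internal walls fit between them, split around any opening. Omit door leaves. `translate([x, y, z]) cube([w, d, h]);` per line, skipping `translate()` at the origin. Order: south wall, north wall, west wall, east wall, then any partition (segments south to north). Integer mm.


cube([4750, 200, 2450]);
translate([0, 4050, 0]) cube([4750, 200, 2450]);
translate([0, 200, 0]) cube([200, 3850, 2450]);
translate([4550, 200, 0]) cube([200, 3850, 2450]);
translate([2750, 200, 0]) cube([200, 2500, 2450]);
translate([2750, 3450, 0]) cube([200, 600, 2450]);


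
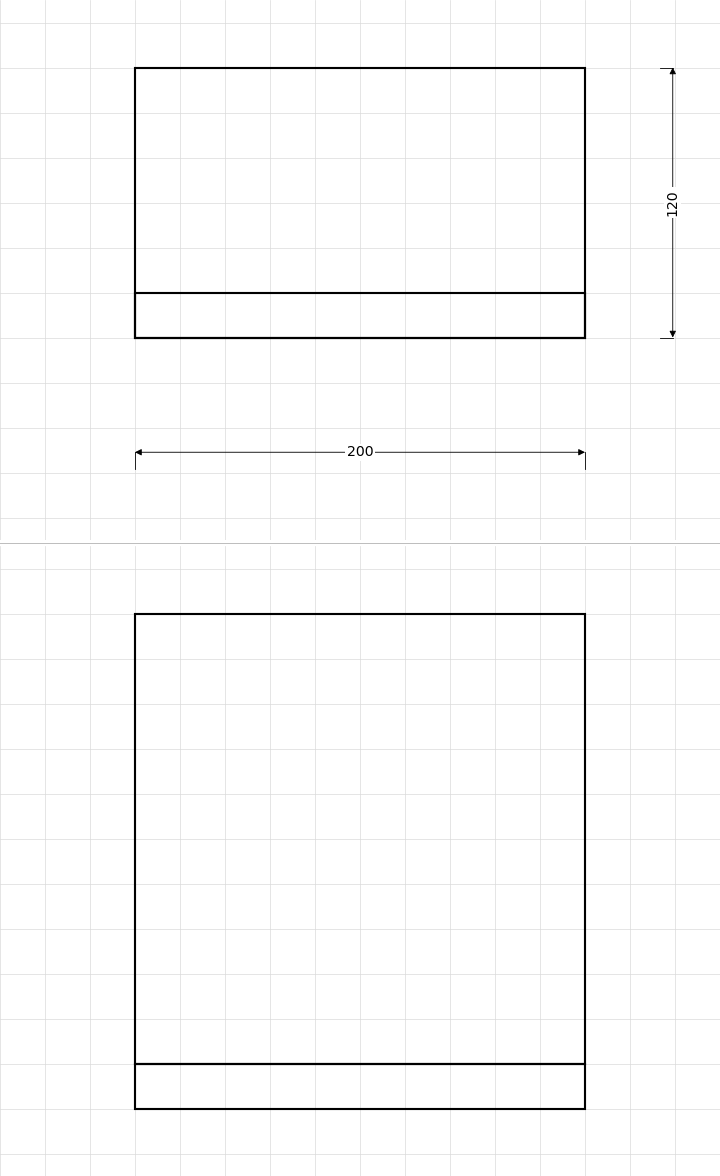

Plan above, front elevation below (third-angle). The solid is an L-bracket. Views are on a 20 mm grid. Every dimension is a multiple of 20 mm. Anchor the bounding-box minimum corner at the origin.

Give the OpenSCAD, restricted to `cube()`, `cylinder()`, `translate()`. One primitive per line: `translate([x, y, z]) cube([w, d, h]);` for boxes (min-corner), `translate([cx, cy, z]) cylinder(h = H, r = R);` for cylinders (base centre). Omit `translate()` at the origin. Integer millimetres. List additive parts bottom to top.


cube([200, 120, 20]);
translate([0, 0, 20]) cube([200, 20, 200]);


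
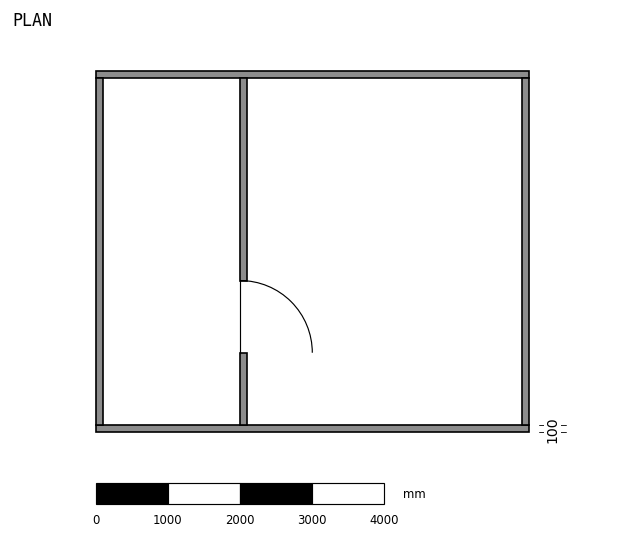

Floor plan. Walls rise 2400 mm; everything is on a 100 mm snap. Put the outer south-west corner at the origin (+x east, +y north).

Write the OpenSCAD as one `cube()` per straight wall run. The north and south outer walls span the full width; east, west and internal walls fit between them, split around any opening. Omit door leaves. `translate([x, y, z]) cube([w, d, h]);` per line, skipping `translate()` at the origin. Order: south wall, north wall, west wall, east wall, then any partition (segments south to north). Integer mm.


cube([6000, 100, 2400]);
translate([0, 4900, 0]) cube([6000, 100, 2400]);
translate([0, 100, 0]) cube([100, 4800, 2400]);
translate([5900, 100, 0]) cube([100, 4800, 2400]);
translate([2000, 100, 0]) cube([100, 1000, 2400]);
translate([2000, 2100, 0]) cube([100, 2800, 2400]);
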